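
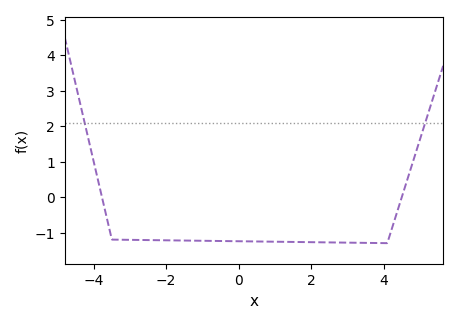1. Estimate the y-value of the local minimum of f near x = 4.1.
-1.3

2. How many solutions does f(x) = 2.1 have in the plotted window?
2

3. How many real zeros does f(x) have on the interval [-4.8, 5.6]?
2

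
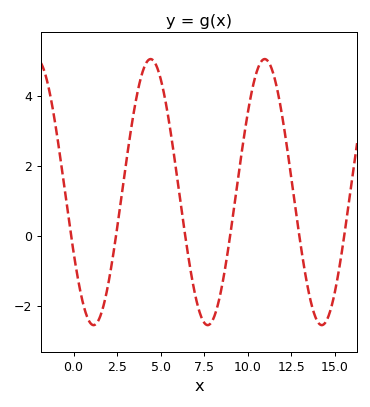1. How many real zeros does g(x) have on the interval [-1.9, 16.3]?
6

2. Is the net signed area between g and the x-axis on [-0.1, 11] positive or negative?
positive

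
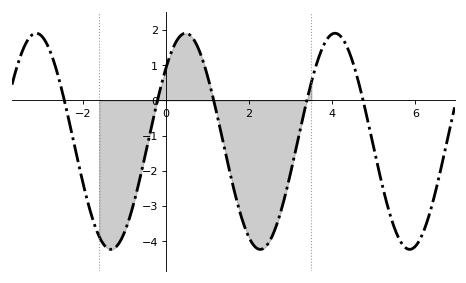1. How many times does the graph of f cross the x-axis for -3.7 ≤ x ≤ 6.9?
5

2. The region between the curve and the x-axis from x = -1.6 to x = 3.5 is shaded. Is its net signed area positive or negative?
negative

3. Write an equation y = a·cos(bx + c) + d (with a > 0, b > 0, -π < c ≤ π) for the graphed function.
y = 3.07cos(1.8x - 0.83) - 1.16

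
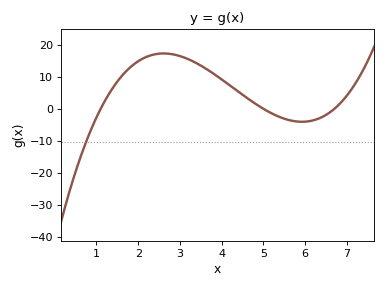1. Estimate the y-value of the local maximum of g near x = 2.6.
17.3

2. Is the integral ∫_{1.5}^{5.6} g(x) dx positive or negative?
positive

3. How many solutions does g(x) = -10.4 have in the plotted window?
1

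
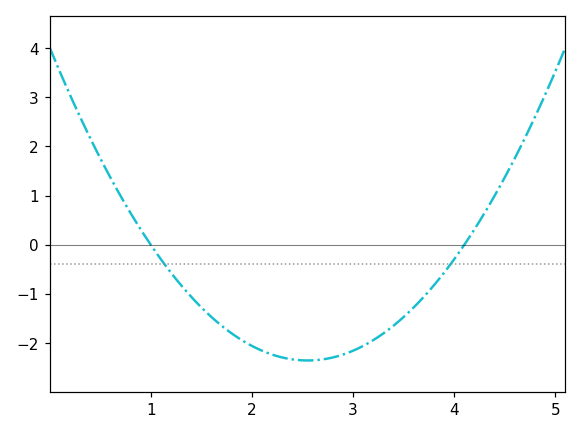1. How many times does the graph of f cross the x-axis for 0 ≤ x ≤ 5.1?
2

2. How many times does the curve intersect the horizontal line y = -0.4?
2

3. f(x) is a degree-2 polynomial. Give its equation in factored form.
y = 0.98(x - 1)(x - 4.1)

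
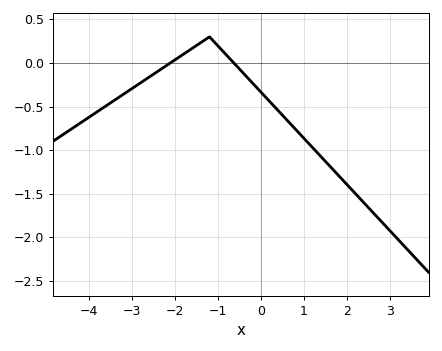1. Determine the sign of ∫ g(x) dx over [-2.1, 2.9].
negative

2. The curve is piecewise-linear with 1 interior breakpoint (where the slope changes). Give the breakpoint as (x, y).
(-1.2, 0.3)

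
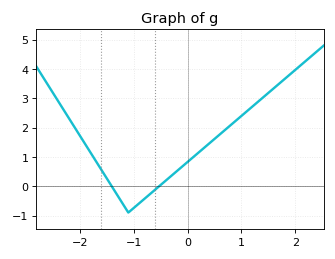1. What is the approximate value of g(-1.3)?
-0.3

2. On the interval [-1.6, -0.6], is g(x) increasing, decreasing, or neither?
neither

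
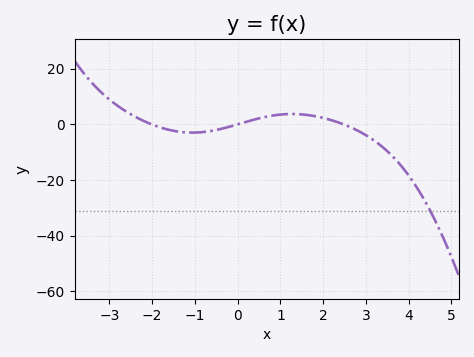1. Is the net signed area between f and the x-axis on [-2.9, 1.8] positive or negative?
positive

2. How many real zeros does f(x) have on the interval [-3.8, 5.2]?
3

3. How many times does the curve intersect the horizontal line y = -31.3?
1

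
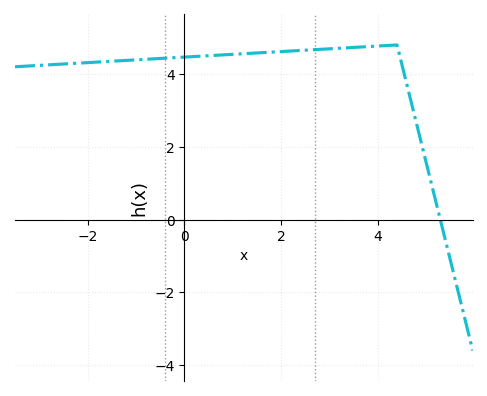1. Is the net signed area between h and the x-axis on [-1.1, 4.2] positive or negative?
positive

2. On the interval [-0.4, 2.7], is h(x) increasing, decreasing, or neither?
increasing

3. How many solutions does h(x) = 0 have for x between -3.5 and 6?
1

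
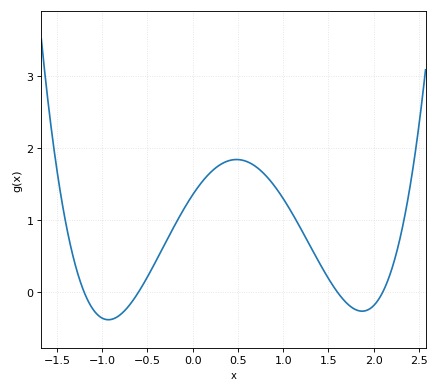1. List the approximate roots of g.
-1.2, -0.6, 1.6, 2.1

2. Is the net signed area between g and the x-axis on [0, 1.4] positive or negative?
positive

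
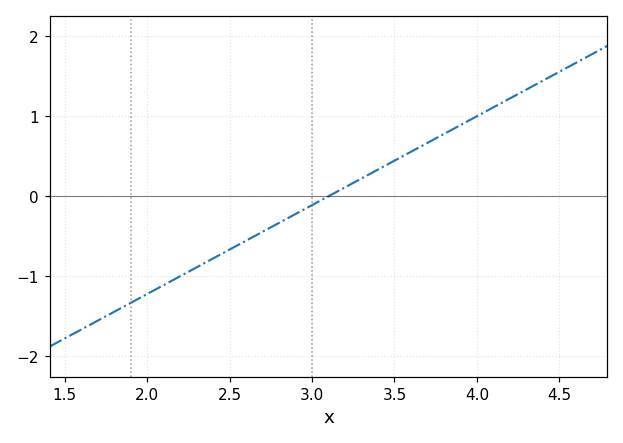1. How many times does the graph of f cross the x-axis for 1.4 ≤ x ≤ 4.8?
1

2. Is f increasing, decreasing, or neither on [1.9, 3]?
increasing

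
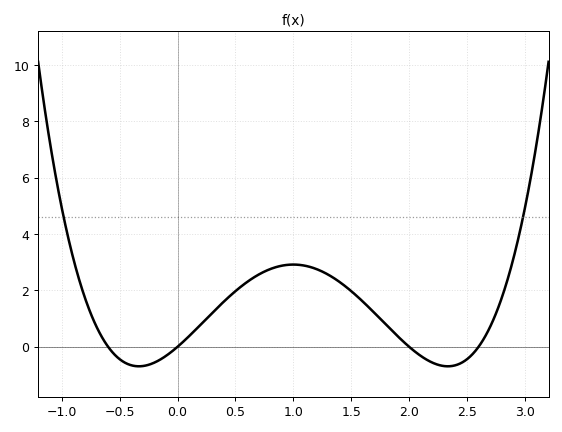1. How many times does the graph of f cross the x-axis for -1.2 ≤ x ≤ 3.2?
4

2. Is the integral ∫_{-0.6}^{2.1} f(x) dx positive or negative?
positive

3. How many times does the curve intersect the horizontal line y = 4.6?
2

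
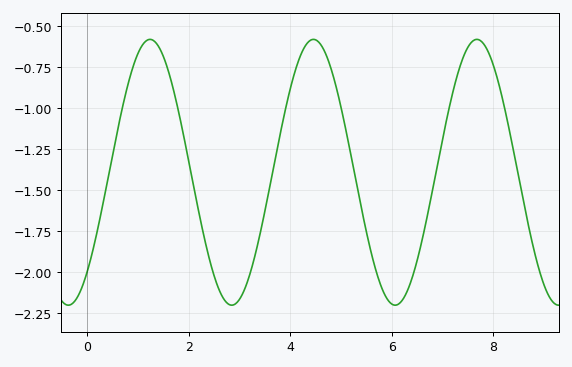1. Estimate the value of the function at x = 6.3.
-2.12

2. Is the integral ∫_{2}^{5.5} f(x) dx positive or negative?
negative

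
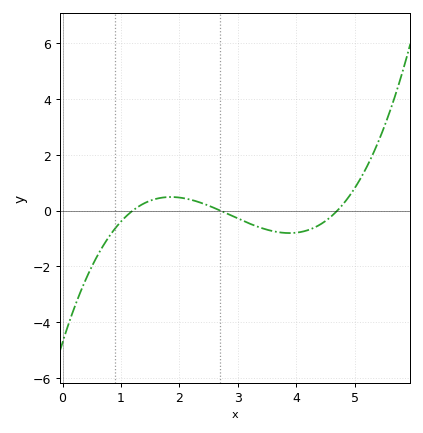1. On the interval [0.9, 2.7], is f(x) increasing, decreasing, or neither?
neither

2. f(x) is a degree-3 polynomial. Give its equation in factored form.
y = 0.31(x - 1.2)(x - 2.7)(x - 4.7)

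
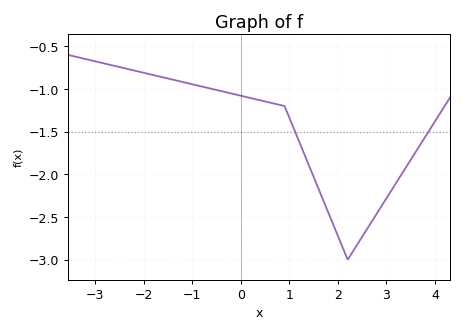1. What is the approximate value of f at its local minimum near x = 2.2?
-3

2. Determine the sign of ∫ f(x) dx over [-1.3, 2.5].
negative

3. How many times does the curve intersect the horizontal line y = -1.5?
2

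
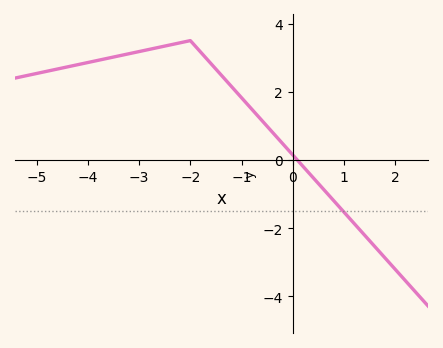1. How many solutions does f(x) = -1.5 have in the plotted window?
1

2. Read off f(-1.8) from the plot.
3.16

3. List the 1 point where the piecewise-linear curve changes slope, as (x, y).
(-2, 3.5)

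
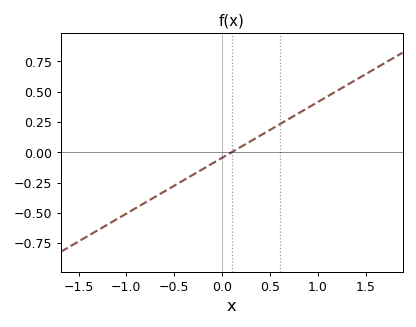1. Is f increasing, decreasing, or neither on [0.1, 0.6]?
increasing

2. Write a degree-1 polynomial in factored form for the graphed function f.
y = 0.46(x - 0.1)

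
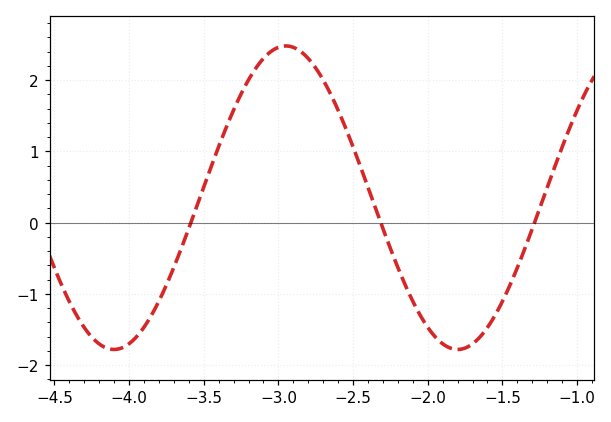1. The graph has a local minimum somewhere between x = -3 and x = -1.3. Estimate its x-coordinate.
-1.8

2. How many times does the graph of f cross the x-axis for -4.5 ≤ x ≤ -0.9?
3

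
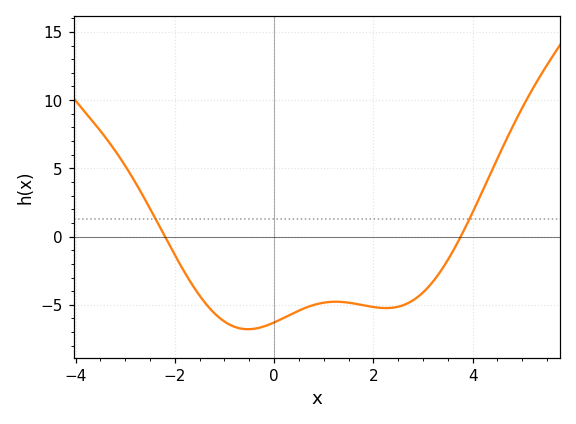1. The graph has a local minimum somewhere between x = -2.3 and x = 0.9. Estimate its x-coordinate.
-0.527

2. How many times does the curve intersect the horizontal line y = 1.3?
2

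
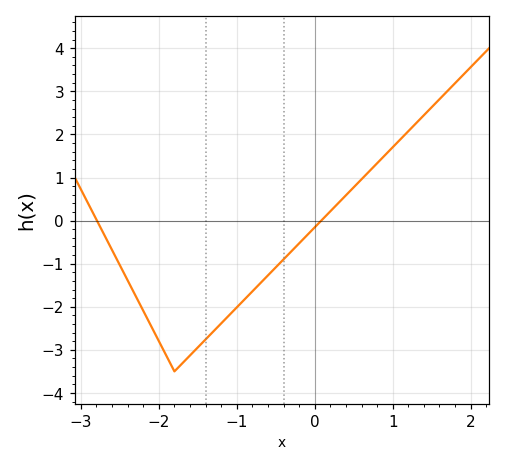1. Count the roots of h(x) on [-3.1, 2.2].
2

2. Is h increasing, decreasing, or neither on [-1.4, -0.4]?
increasing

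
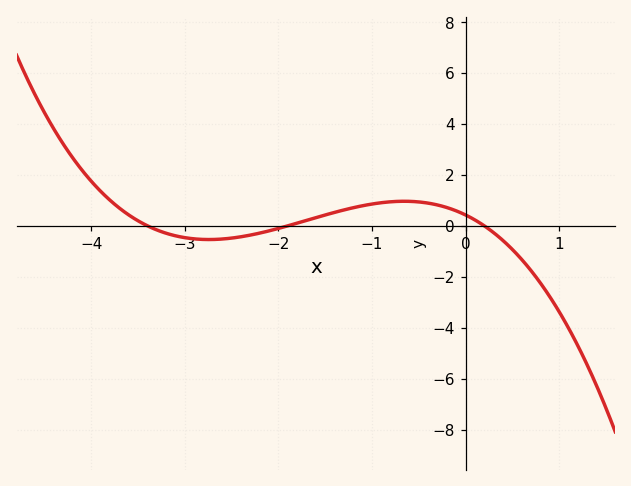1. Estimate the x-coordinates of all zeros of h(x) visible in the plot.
-3.4, -1.9, 0.2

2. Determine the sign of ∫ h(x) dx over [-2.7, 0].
positive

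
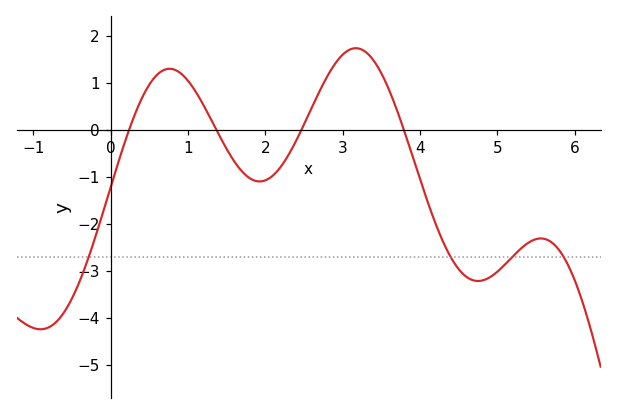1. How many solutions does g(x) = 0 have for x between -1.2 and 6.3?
4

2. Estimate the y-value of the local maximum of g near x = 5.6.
-2.31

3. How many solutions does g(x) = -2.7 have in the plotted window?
4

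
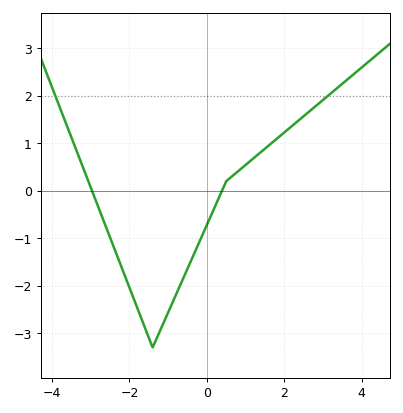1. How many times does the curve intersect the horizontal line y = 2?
2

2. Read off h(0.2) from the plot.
-0.4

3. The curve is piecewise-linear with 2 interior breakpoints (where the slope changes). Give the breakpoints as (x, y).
(-1.4, -3.3); (0.5, 0.2)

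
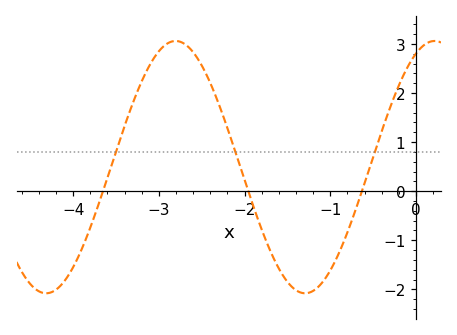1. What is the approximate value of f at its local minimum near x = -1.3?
-2.08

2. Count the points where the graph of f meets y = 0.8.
3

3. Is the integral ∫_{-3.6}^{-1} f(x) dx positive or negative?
positive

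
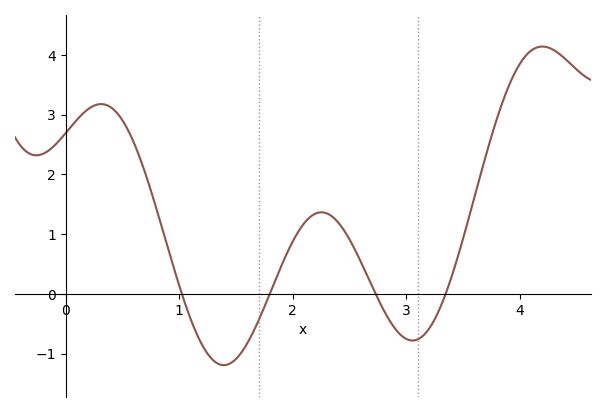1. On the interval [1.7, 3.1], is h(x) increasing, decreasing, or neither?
neither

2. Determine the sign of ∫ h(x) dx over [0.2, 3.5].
positive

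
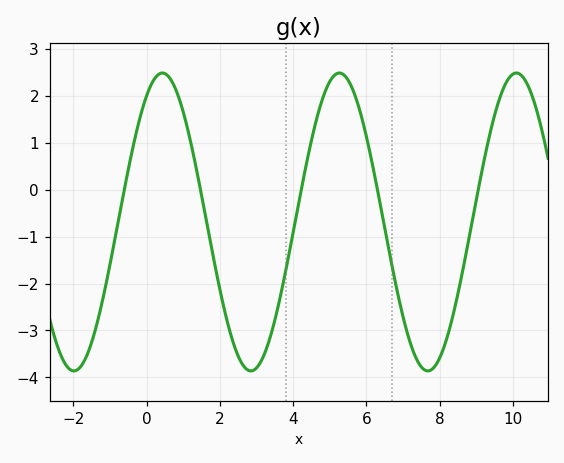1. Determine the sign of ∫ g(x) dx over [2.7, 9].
negative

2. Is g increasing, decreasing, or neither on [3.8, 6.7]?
neither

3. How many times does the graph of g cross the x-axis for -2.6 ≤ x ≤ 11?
5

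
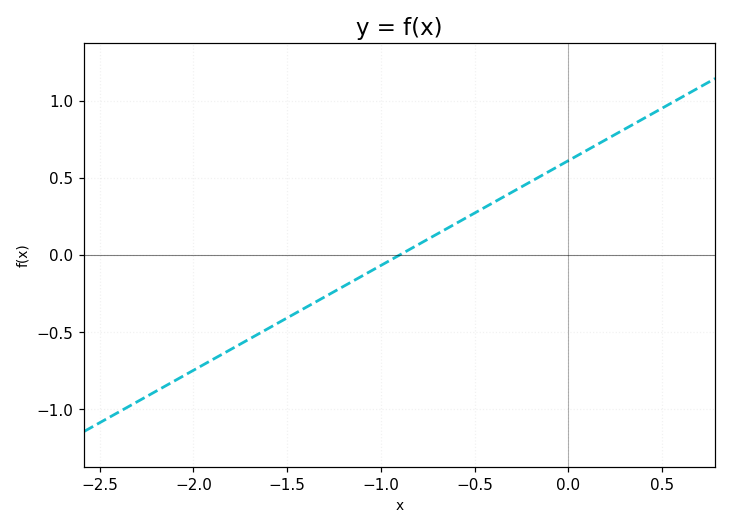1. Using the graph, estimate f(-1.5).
-0.4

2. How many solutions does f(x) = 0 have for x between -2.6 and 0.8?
1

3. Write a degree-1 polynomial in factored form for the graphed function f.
y = 0.68(x + 0.9)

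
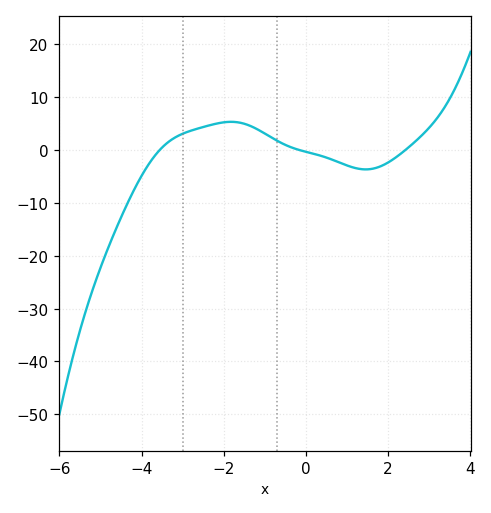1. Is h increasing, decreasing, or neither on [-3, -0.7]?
neither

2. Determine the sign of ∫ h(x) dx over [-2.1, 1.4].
positive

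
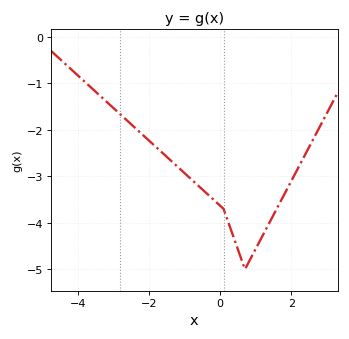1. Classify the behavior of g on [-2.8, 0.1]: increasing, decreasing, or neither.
decreasing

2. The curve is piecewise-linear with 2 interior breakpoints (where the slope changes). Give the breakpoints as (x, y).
(0.1, -3.7); (0.7, -5)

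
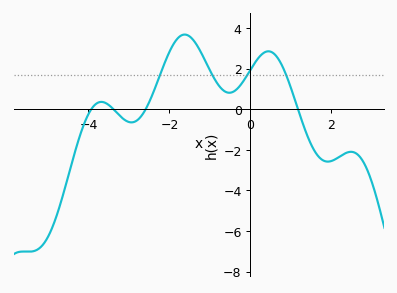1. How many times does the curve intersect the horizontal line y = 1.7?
4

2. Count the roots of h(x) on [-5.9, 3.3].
4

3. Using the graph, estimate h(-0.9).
1.6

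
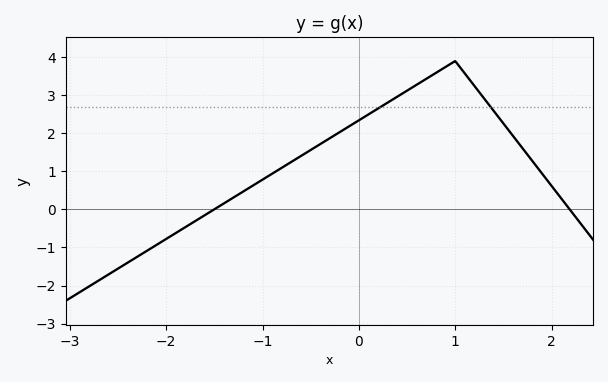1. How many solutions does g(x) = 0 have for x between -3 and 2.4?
2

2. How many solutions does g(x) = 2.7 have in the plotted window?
2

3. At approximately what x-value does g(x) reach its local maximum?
1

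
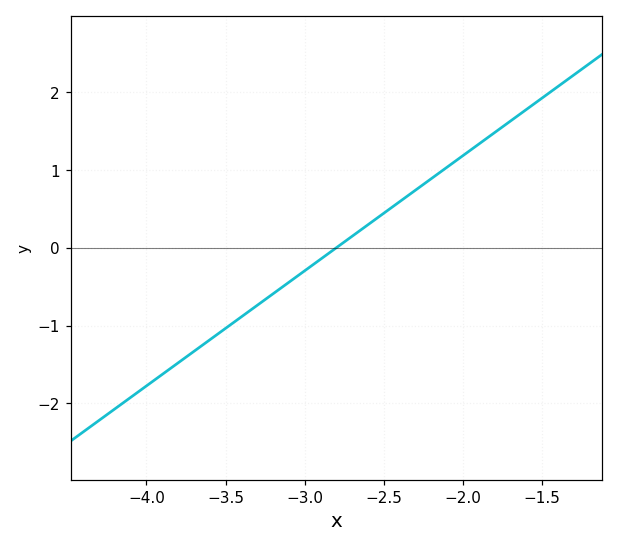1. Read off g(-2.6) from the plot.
0.3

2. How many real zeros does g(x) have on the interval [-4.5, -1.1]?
1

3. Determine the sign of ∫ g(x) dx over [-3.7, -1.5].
positive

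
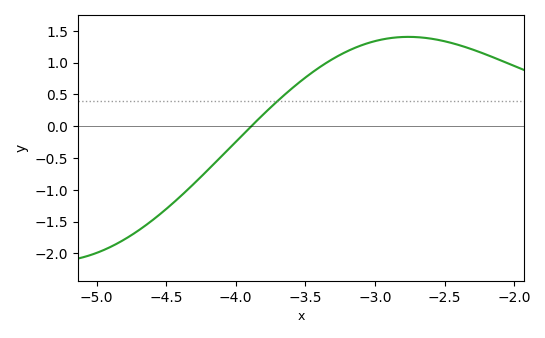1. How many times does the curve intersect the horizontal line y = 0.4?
1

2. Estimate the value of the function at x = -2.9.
1.4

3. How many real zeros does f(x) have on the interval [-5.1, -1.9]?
1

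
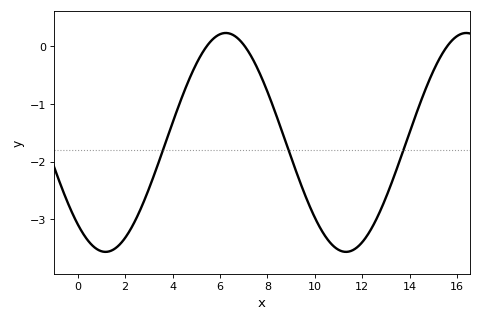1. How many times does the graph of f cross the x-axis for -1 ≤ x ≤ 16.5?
3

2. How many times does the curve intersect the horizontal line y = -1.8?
3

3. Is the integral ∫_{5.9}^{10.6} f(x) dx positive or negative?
negative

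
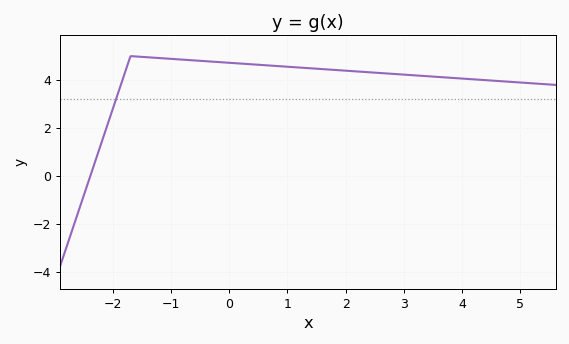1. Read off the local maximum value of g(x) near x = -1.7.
5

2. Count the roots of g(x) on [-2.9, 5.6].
1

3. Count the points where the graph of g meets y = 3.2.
1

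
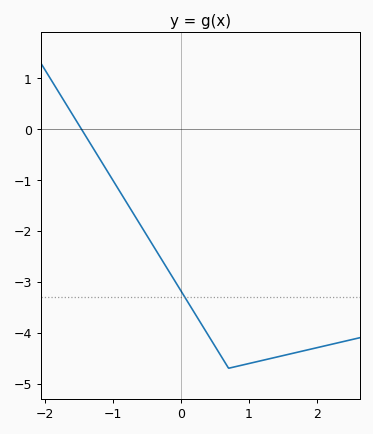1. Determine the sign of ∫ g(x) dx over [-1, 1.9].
negative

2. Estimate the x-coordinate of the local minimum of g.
0.7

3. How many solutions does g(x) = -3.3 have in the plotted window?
1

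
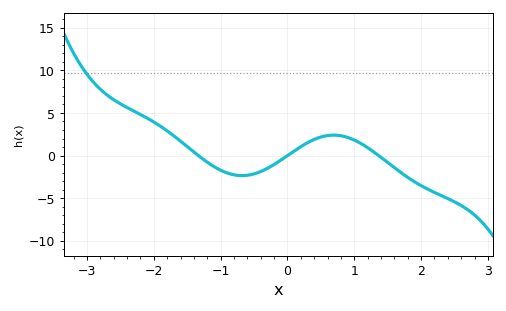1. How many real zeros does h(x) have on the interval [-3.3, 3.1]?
3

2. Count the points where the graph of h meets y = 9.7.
1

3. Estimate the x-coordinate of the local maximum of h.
0.7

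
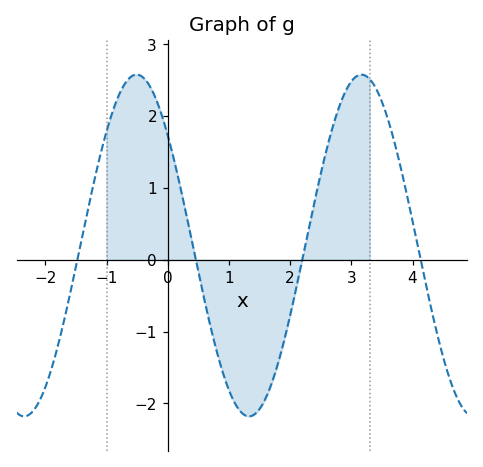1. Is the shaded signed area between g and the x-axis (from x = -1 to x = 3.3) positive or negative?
positive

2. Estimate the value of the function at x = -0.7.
2.45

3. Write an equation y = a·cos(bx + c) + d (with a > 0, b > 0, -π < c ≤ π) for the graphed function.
y = 2.38cos(1.71x + 0.87) + 0.2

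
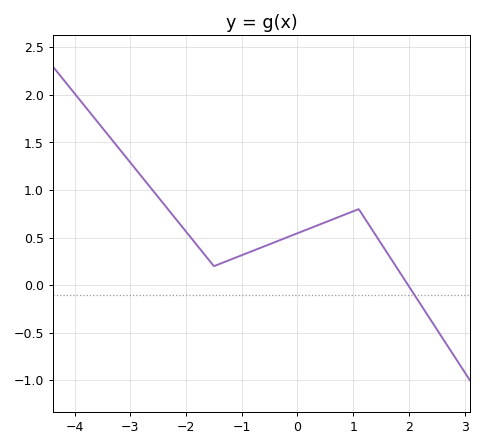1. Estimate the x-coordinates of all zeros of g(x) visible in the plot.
2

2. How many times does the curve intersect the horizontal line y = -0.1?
1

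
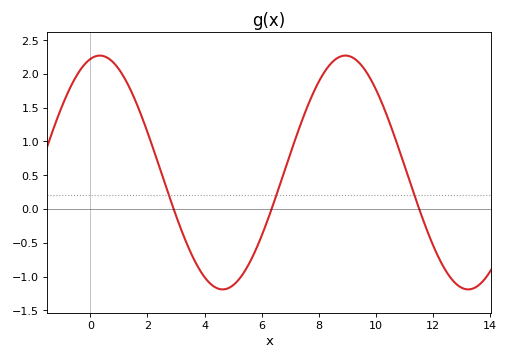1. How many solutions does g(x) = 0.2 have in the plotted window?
3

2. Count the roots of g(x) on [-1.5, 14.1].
3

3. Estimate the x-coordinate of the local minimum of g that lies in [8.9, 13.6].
13.2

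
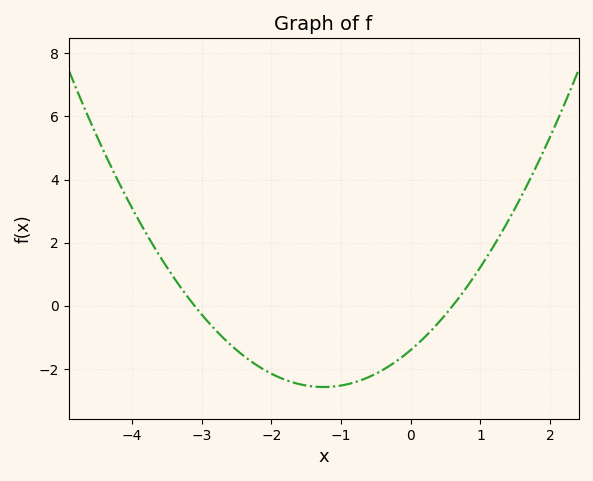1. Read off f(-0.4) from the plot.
-2.02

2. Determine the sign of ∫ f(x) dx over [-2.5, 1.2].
negative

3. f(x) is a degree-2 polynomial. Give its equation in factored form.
y = 0.75(x + 3.1)(x - 0.6)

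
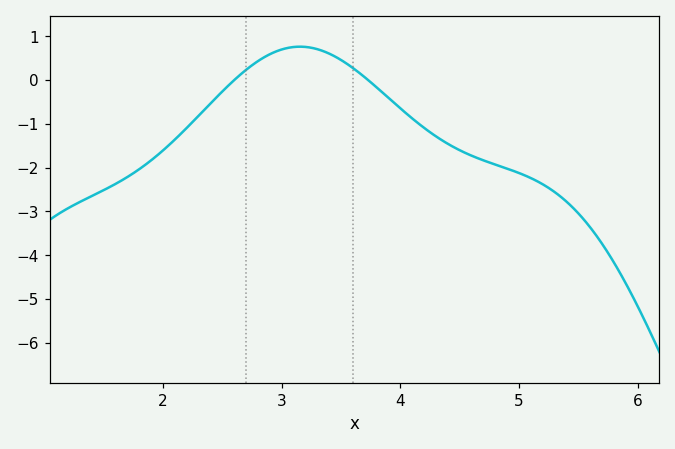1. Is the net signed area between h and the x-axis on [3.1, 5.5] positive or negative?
negative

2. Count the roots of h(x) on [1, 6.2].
2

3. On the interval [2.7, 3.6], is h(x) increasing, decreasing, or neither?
neither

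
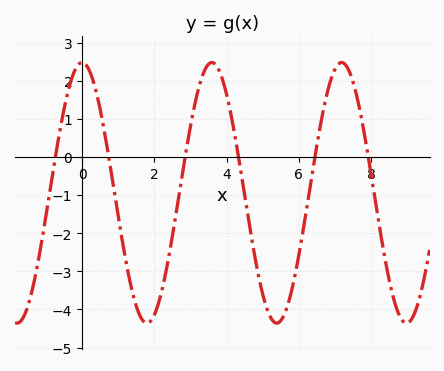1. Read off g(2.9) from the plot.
0.273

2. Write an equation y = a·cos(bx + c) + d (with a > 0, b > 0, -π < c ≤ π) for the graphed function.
y = 3.42cos(1.75x + 0) - 0.94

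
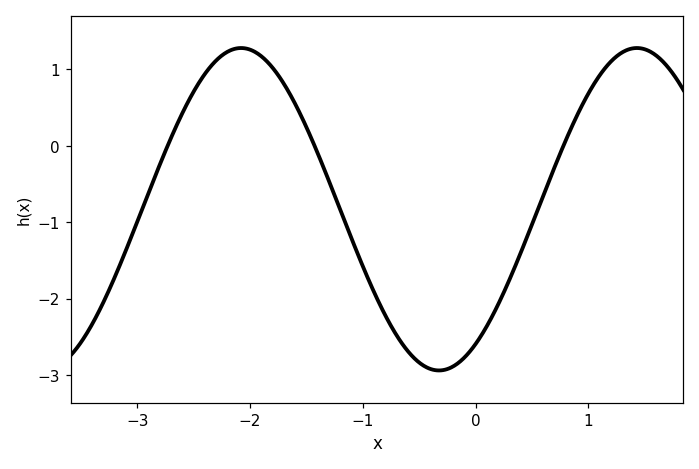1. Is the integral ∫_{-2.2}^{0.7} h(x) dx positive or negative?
negative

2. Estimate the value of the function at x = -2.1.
1.3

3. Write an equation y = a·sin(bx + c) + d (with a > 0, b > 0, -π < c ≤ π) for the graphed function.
y = 2.11sin(1.8x - 0.99) - 0.83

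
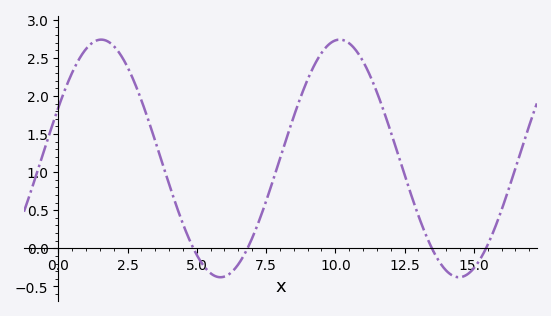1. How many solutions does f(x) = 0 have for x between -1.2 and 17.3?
4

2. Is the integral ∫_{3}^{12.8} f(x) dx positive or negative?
positive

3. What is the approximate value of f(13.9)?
-0.251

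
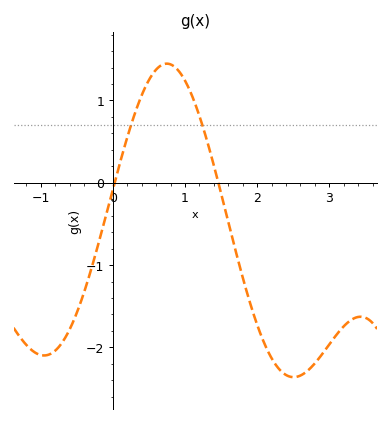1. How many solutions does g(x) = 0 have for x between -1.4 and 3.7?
2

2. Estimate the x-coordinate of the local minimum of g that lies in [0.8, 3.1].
2.5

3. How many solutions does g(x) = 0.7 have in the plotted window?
2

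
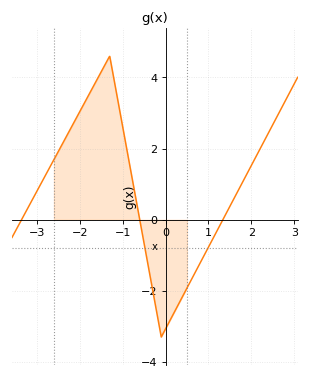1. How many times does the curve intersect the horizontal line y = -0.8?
2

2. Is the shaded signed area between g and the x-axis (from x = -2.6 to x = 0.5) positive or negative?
positive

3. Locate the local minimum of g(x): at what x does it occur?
-0.1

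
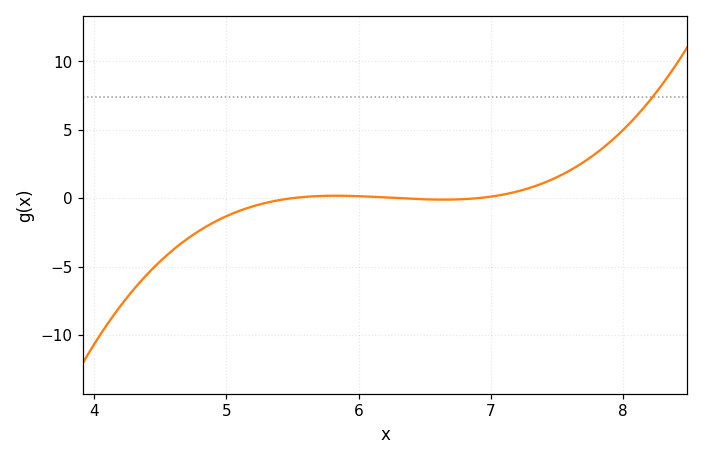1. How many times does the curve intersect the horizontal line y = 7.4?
1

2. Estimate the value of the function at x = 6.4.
-0.048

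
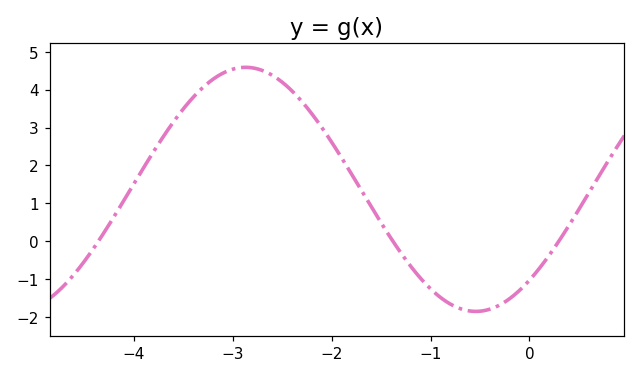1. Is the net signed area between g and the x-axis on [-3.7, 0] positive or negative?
positive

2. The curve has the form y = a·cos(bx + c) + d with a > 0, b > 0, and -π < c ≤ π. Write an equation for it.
y = 3.22cos(1.4x - 2.4) + 1.37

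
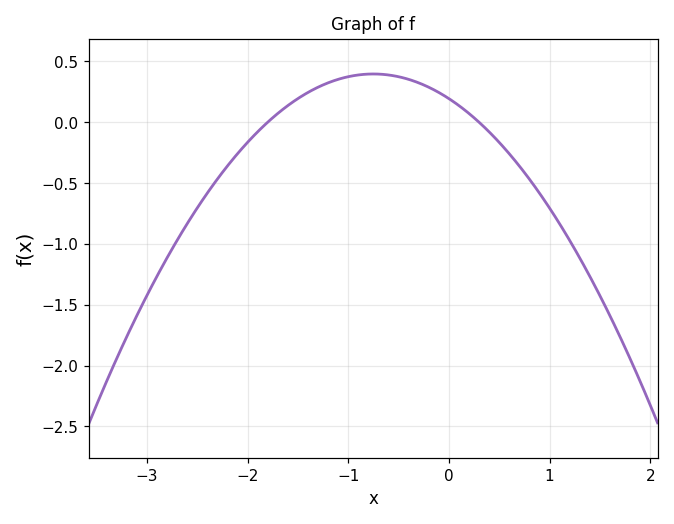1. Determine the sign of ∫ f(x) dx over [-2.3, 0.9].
positive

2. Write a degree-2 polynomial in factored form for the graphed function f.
y = -0.36(x + 1.8)(x - 0.3)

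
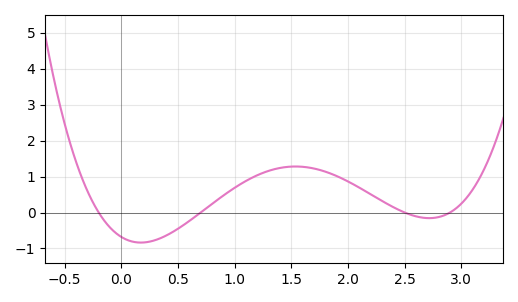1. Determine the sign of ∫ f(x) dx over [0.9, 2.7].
positive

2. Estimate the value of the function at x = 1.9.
1.01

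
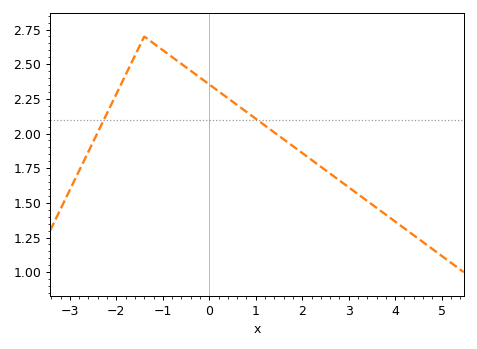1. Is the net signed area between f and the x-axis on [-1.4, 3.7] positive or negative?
positive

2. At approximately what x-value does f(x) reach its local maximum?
-1.4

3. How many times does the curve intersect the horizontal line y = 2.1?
2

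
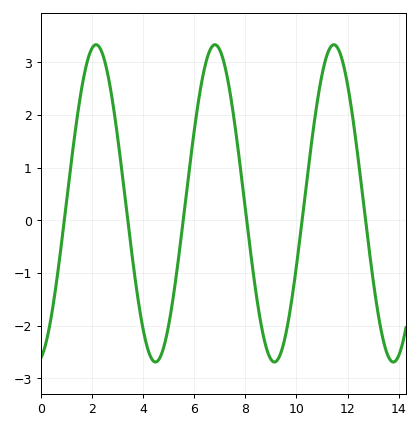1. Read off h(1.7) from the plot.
2.78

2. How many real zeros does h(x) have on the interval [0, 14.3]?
6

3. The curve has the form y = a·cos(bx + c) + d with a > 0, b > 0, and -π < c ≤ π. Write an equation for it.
y = 3.01cos(1.35x - 2.91) + 0.32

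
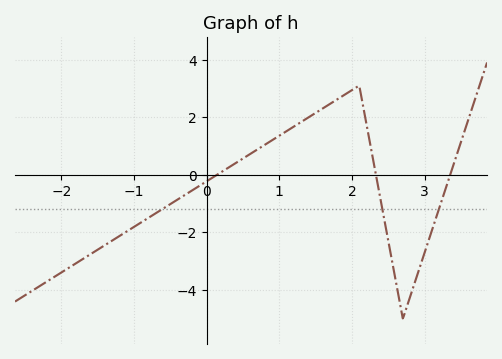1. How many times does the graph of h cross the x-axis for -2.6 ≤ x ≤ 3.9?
3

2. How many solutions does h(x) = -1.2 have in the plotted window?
3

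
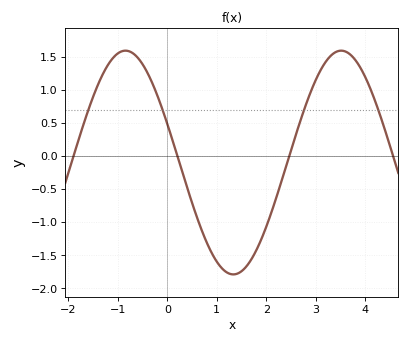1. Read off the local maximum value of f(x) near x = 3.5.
1.59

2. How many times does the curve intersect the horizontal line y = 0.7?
4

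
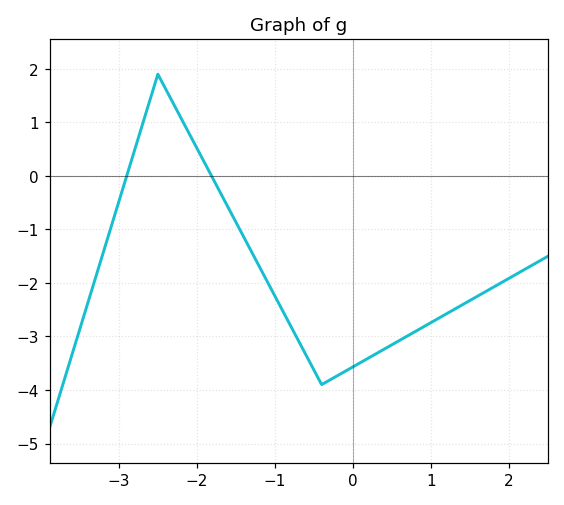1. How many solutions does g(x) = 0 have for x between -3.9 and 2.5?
2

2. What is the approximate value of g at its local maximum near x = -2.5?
1.9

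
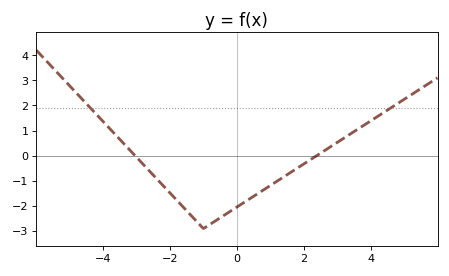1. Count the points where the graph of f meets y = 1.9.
2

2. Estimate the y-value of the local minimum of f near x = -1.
-2.9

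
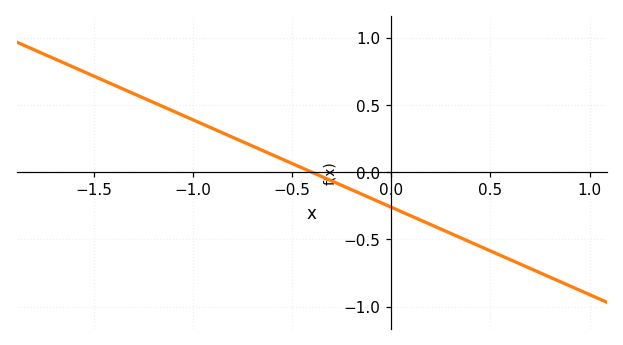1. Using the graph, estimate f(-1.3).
0.6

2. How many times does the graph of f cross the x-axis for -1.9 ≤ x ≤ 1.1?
1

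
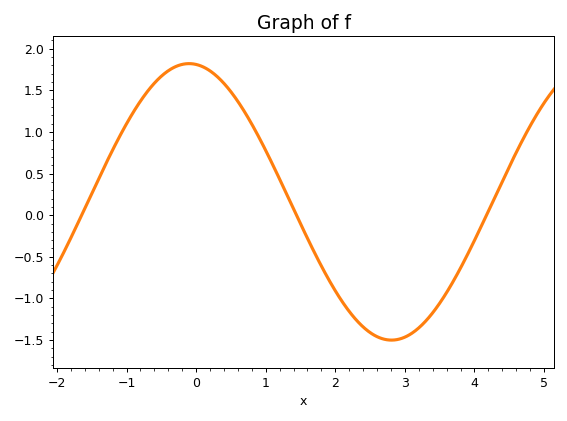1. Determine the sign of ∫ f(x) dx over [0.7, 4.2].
negative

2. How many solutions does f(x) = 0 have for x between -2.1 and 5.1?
3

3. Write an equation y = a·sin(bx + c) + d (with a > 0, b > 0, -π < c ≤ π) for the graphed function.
y = 1.66sin(1.1x + 1.7) + 0.16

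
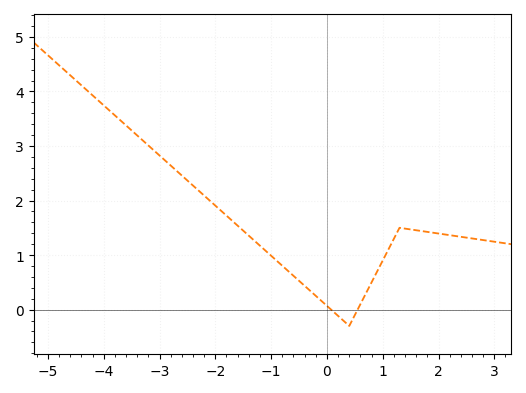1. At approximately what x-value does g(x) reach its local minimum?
0.4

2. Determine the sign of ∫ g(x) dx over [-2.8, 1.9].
positive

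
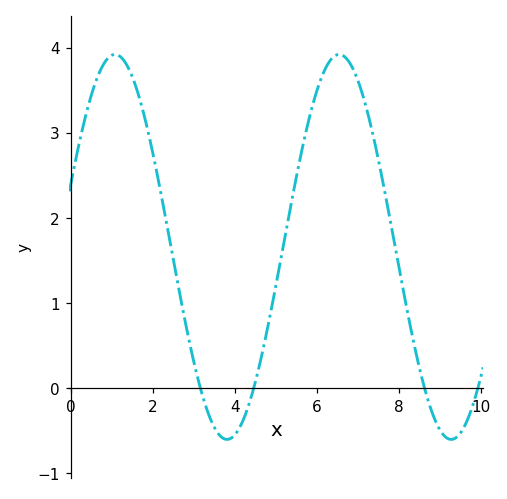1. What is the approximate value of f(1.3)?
3.8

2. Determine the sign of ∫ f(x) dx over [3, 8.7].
positive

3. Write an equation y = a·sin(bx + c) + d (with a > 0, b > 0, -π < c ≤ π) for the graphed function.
y = 2.26sin(1.1x + 0.33) + 1.66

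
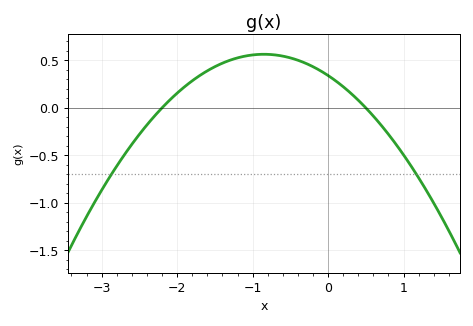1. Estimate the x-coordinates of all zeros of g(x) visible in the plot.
-2.2, 0.5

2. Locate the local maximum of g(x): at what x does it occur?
-0.85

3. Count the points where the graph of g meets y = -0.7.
2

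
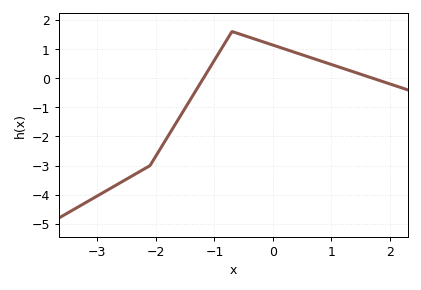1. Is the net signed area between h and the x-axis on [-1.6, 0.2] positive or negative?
positive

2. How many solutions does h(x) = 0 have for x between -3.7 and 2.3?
2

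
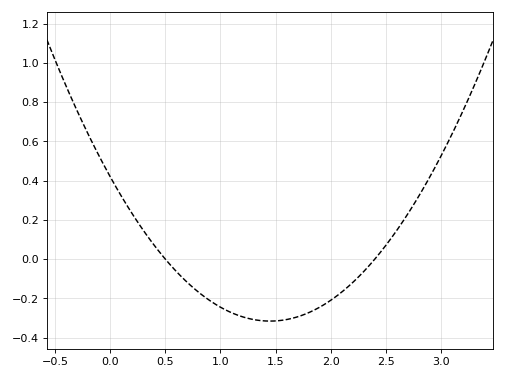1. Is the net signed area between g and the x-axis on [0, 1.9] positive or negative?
negative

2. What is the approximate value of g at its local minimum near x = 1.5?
-0.32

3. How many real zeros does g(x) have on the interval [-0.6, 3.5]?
2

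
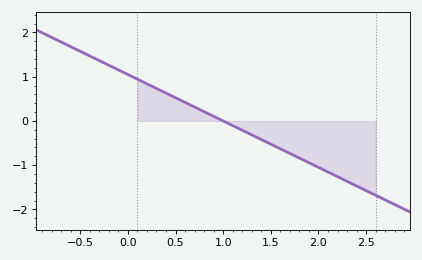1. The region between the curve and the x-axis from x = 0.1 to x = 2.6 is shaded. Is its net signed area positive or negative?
negative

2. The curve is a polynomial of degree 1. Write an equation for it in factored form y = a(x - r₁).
y = -1.05(x - 1)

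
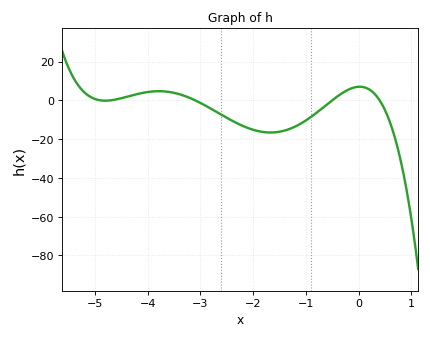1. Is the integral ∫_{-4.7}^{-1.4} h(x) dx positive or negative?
negative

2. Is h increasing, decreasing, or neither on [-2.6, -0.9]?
neither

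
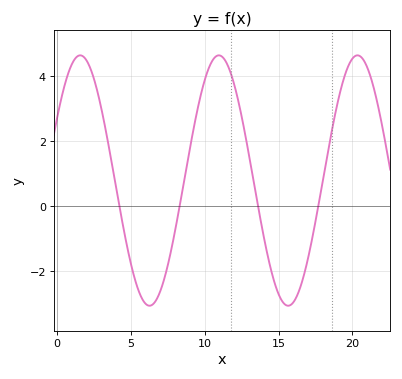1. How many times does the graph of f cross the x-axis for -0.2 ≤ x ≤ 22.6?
4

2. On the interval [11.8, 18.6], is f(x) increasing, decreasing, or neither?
neither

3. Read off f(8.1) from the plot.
-0.6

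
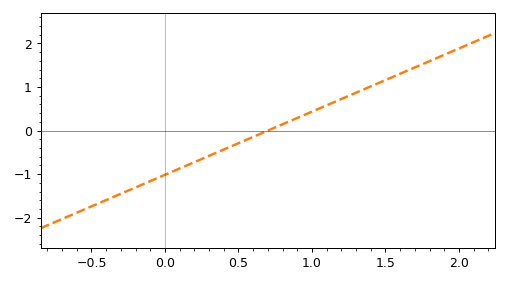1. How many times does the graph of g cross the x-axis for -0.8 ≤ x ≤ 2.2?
1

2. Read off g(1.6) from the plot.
1.3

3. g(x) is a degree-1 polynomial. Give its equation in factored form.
y = 1.45(x - 0.7)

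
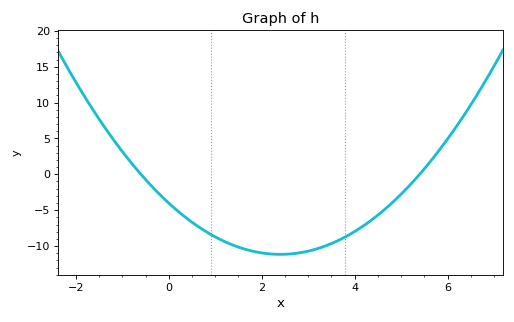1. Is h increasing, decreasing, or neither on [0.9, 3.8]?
neither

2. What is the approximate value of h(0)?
-4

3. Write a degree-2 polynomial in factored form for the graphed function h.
y = 1.24(x + 0.6)(x - 5.4)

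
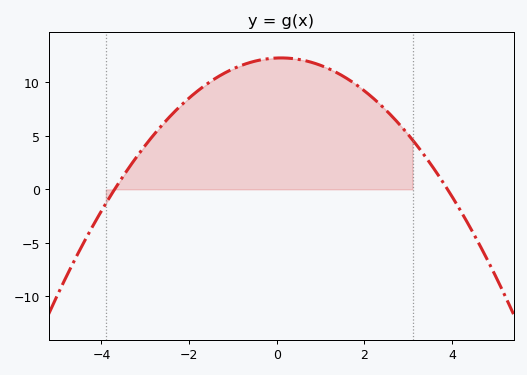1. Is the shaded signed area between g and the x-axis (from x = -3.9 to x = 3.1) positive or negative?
positive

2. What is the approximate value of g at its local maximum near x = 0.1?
12.5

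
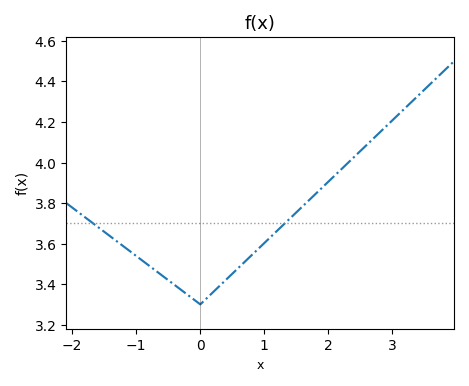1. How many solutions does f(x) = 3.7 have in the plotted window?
2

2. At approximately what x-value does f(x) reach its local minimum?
0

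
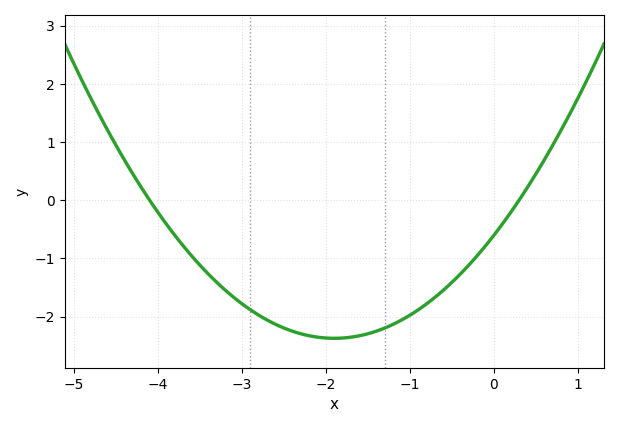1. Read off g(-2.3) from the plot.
-2.3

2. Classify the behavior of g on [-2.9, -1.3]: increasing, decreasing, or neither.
neither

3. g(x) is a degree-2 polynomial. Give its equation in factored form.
y = 0.49(x + 4.1)(x - 0.3)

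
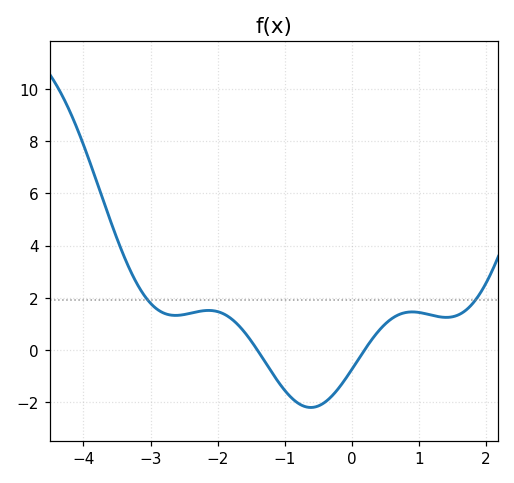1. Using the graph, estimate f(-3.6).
5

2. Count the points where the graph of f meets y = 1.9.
2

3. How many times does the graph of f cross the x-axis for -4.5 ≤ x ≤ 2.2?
2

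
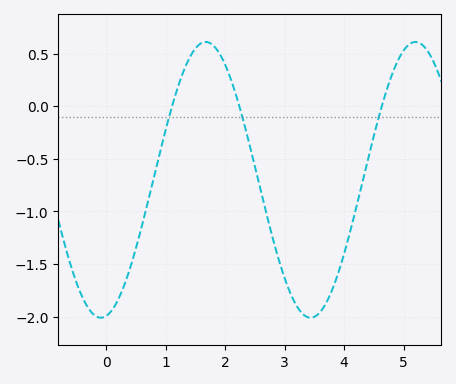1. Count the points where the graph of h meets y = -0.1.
3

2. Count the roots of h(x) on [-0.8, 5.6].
3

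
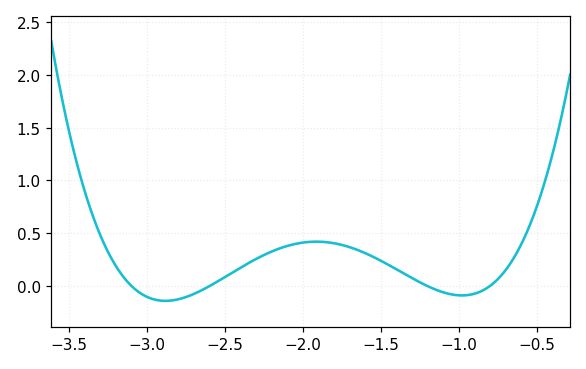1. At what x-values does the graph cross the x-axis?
-3.1, -2.6, -1.2, -0.8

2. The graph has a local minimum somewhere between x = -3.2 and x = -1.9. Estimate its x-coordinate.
-2.88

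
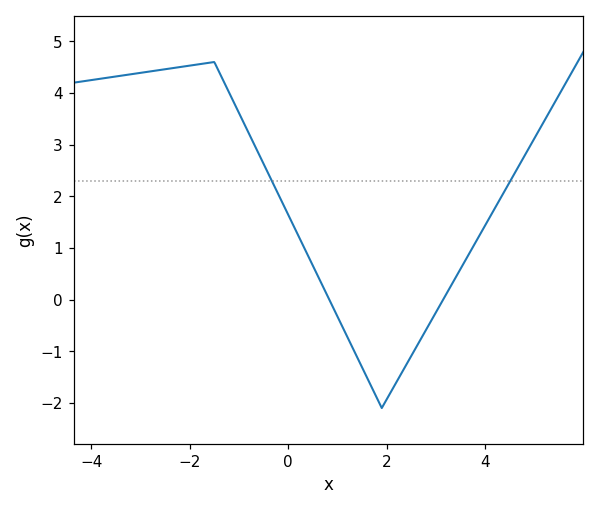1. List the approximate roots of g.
0.8, 3.2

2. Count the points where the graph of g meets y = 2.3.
2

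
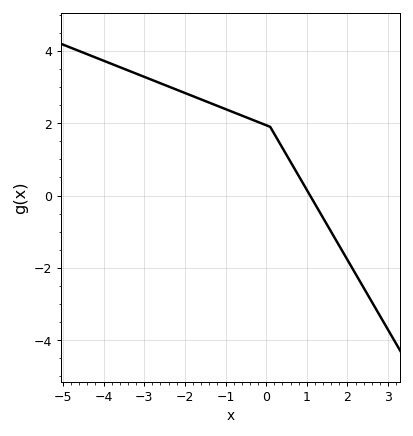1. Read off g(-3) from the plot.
3.2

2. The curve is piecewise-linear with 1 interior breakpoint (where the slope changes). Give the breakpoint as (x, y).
(0.1, 1.9)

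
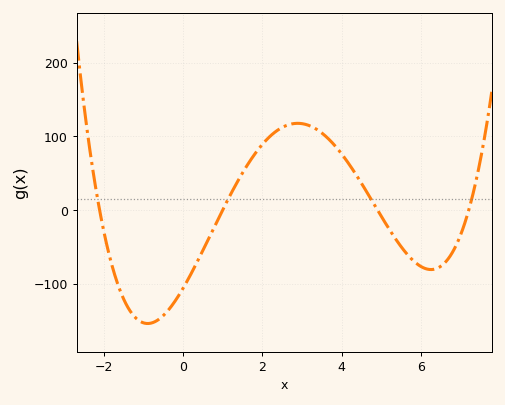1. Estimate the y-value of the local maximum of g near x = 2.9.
118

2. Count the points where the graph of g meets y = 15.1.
4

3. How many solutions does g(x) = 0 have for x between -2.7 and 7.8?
4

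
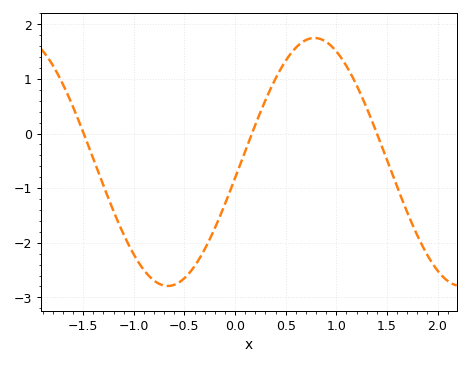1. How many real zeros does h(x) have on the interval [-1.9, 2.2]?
3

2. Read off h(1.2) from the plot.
0.9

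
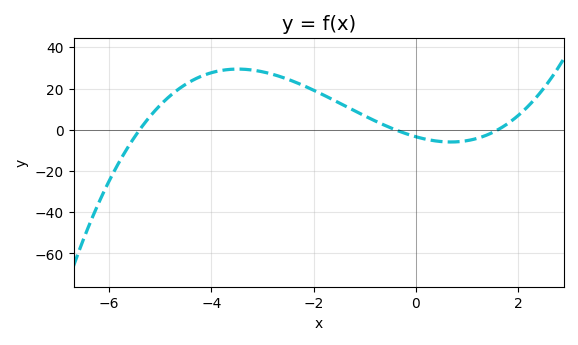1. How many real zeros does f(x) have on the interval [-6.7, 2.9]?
3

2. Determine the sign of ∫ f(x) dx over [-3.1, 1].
positive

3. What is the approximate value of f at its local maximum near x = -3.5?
29.4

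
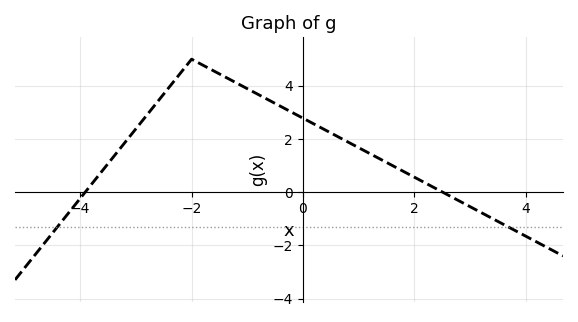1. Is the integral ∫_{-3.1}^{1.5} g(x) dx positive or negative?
positive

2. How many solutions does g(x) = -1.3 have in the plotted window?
2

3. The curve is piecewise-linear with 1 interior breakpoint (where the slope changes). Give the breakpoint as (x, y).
(-2, 5)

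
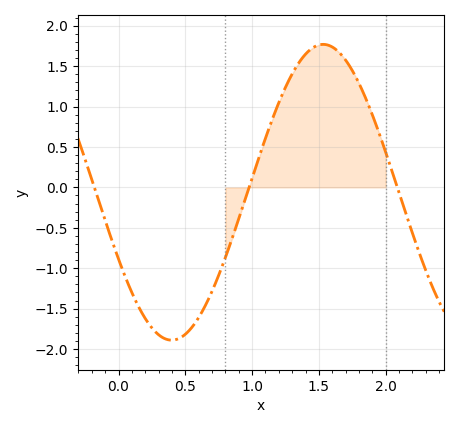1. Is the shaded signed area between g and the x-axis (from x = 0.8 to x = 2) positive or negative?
positive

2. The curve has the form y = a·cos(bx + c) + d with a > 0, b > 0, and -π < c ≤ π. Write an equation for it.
y = 1.83cos(2.8x + 2) - 0.06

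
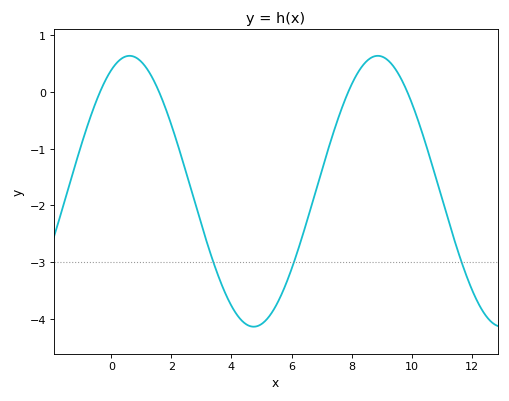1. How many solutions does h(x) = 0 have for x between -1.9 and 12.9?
4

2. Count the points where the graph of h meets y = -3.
3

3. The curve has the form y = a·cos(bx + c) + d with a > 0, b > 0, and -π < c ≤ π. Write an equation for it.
y = 2.38cos(0.76x - 0.46) - 1.75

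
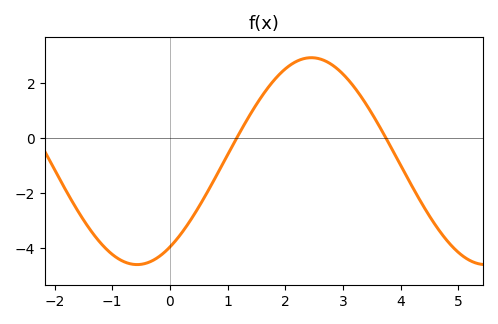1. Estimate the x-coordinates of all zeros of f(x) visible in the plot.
1.2, 3.8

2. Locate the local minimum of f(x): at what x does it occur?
-0.6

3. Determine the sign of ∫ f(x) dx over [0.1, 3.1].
positive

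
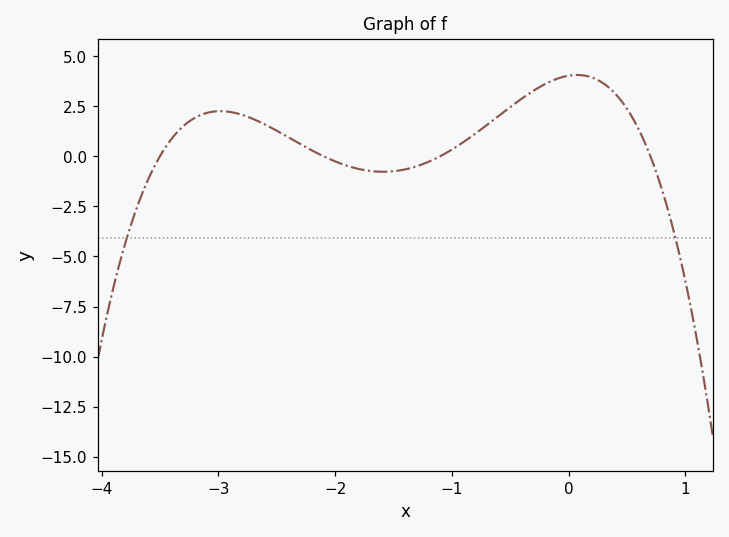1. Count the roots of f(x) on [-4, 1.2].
4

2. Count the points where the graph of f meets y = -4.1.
2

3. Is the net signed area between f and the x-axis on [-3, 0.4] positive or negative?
positive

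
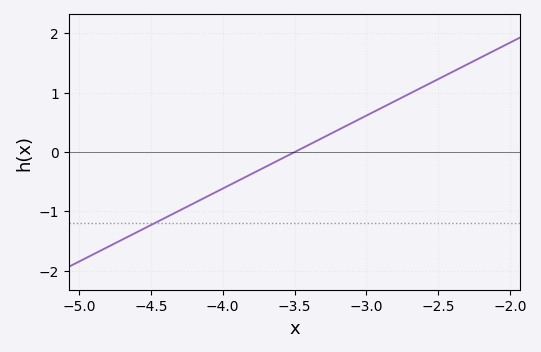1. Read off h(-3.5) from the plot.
0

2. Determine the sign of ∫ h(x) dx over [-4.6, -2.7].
negative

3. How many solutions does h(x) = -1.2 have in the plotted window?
1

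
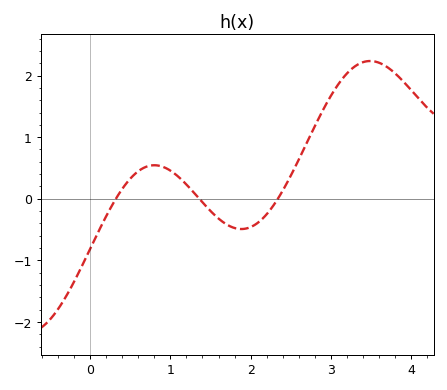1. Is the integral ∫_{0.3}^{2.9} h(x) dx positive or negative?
positive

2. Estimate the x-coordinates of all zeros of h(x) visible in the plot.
0.322, 1.36, 2.34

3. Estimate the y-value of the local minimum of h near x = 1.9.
-0.491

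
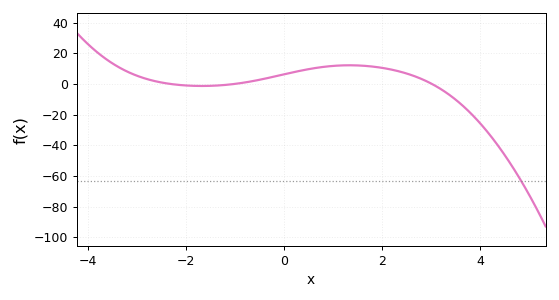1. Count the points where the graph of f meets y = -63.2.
1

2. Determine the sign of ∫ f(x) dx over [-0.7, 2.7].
positive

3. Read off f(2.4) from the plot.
7.69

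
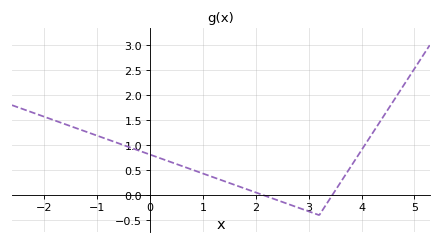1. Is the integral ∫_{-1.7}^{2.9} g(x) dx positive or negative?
positive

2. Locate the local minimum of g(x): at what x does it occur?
3.2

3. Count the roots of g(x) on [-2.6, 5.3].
2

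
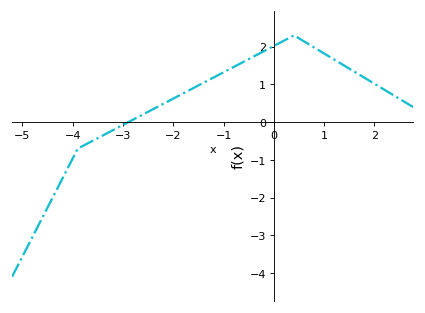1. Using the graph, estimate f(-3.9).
-0.7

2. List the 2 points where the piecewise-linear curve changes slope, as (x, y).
(-3.9, -0.7); (0.4, 2.3)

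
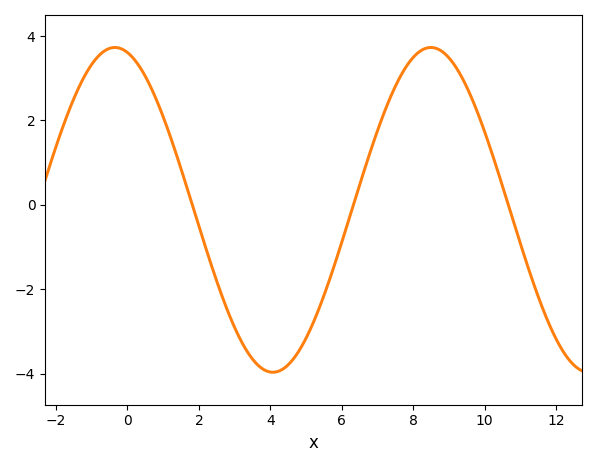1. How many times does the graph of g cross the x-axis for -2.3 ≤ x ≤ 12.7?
3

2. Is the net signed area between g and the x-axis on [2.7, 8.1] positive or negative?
negative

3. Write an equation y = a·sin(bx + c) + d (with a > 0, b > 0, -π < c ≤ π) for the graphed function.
y = 3.85sin(0.71x + 1.8) - 0.12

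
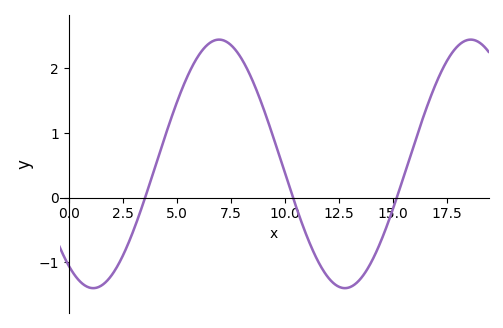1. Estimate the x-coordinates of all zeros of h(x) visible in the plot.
3.5, 10.5, 15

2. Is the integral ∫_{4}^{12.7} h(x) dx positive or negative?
positive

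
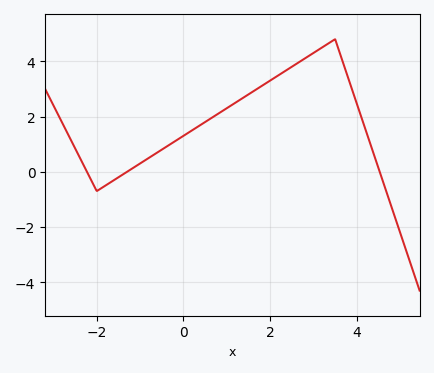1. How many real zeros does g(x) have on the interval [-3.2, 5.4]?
3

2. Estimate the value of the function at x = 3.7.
3.8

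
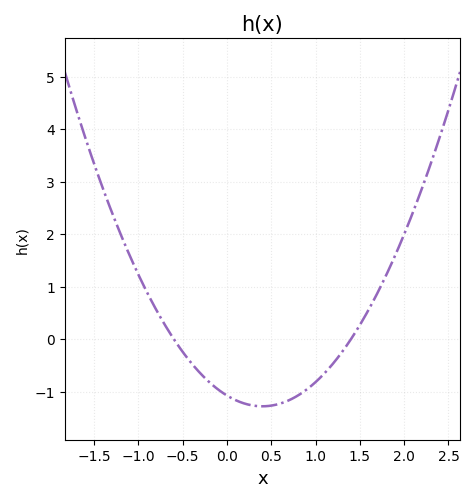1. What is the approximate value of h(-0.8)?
0.6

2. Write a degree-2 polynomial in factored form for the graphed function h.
y = 1.28(x + 0.6)(x - 1.4)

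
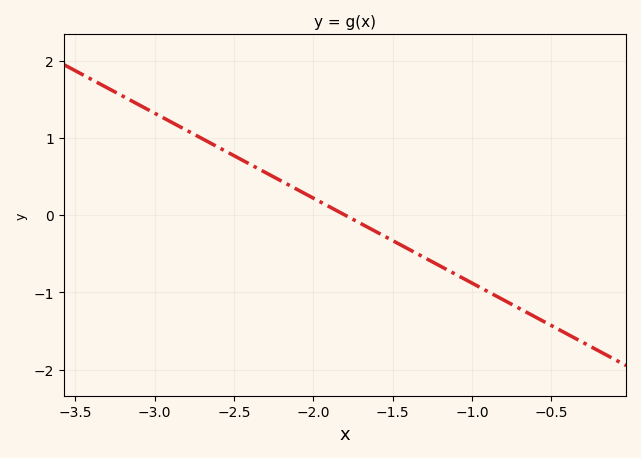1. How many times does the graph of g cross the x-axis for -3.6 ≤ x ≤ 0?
1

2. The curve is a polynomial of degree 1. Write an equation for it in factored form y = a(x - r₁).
y = -1.1(x + 1.8)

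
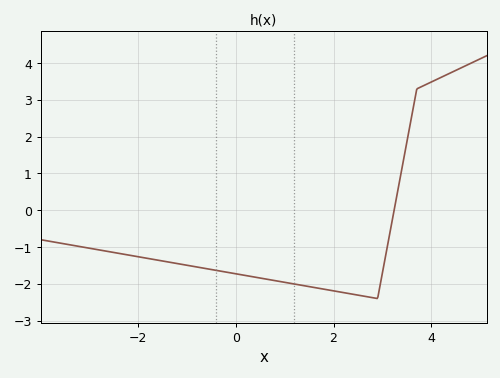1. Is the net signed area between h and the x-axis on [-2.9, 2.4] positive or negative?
negative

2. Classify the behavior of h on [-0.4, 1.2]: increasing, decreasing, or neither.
decreasing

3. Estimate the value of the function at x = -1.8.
-1.3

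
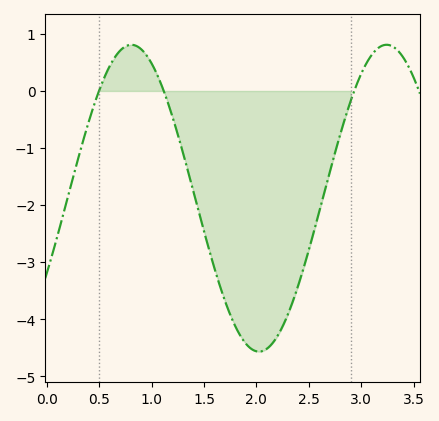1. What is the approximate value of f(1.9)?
-4.43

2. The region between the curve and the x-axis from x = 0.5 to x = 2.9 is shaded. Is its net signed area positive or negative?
negative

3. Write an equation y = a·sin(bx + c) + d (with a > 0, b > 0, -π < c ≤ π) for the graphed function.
y = 2.69sin(2.58x - 0.512) - 1.88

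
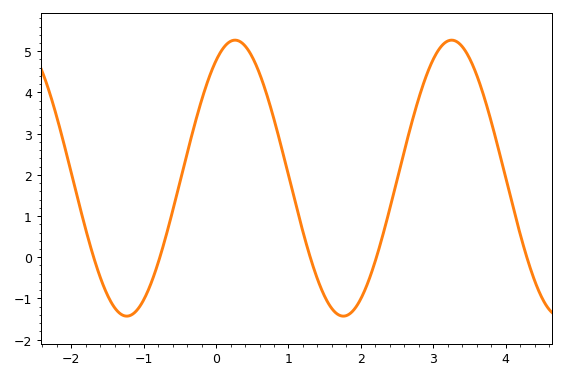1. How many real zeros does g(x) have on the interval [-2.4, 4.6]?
5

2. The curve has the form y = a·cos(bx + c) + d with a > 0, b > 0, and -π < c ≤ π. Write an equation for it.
y = 3.35cos(2.1x - 0.55) + 1.92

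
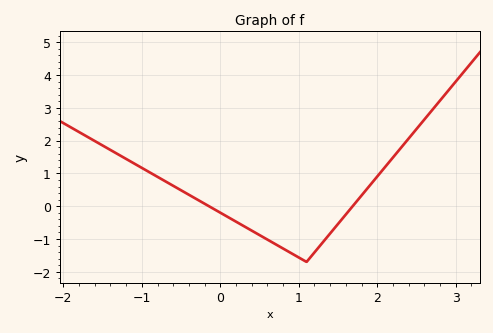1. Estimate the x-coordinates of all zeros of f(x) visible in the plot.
-0.144, 1.69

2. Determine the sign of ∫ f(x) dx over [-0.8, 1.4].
negative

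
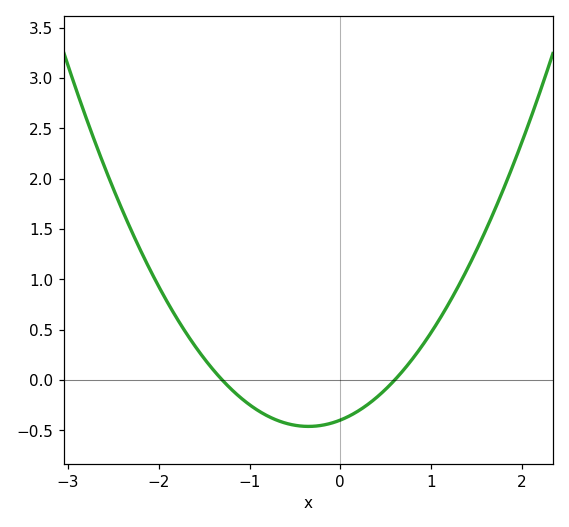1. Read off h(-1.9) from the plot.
0.75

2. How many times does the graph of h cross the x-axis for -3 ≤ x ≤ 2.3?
2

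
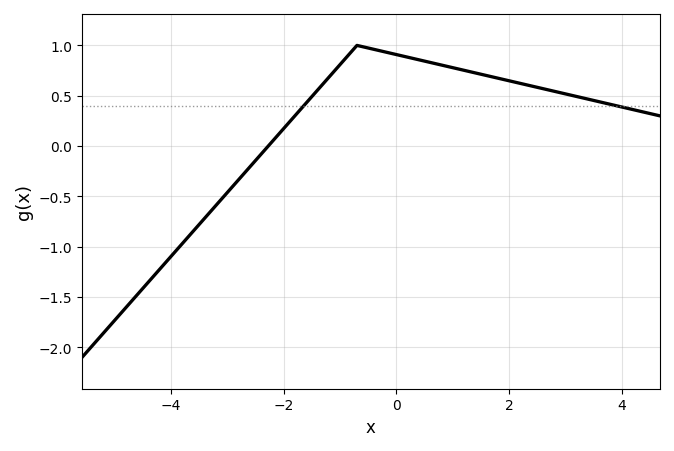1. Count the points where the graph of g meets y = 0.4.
2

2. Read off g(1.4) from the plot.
0.75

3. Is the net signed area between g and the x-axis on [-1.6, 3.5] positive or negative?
positive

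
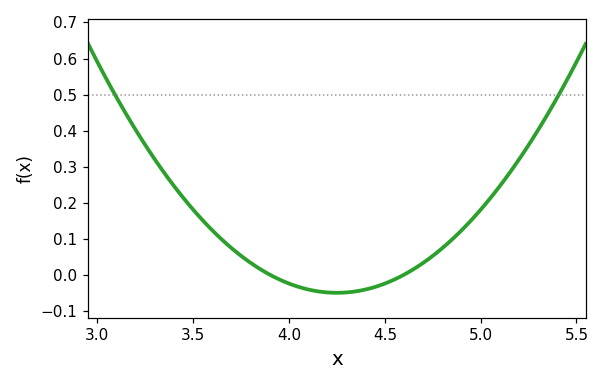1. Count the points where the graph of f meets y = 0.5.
2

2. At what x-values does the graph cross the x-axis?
3.9, 4.6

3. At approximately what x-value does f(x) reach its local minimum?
4.25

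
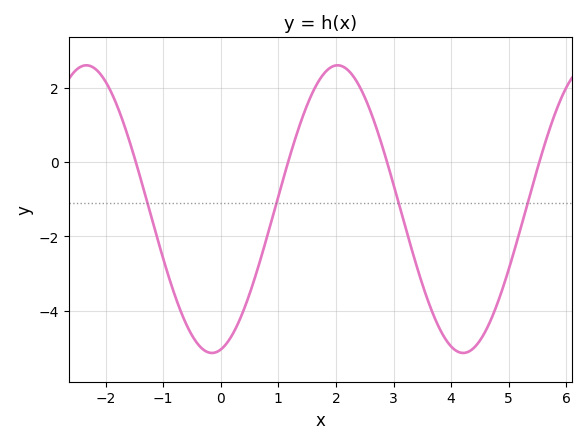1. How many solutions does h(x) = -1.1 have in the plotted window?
4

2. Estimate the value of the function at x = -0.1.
-5.13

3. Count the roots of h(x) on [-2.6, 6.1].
4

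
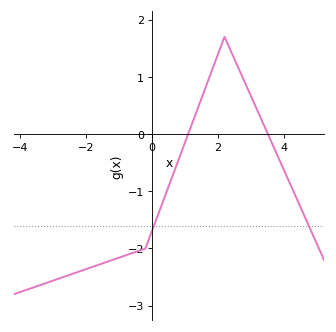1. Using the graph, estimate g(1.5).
0.6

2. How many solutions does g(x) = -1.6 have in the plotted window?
2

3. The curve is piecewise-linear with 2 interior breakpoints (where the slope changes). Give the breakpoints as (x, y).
(-0.2, -2); (2.2, 1.7)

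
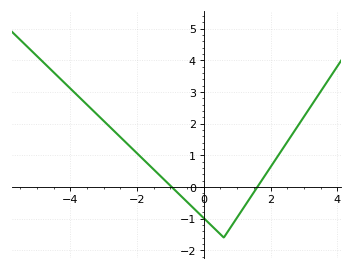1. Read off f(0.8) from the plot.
-1.3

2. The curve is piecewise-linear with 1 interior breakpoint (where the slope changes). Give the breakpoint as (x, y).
(0.6, -1.6)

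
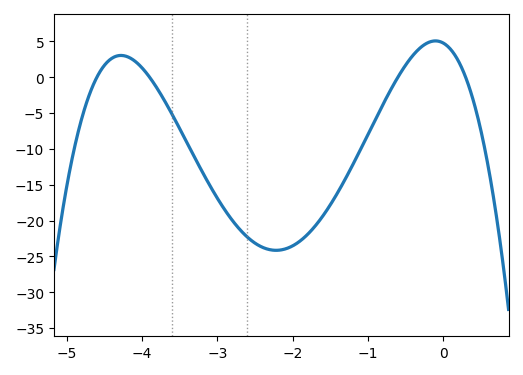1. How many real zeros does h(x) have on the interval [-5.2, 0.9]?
4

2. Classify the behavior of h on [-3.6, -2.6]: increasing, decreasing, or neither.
decreasing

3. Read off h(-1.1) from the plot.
-10.2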